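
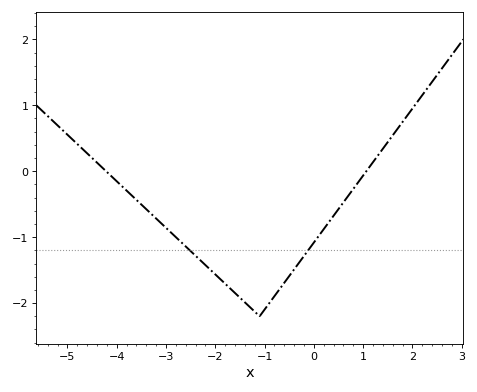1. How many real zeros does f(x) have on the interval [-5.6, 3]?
2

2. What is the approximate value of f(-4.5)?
0.201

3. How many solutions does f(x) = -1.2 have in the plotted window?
2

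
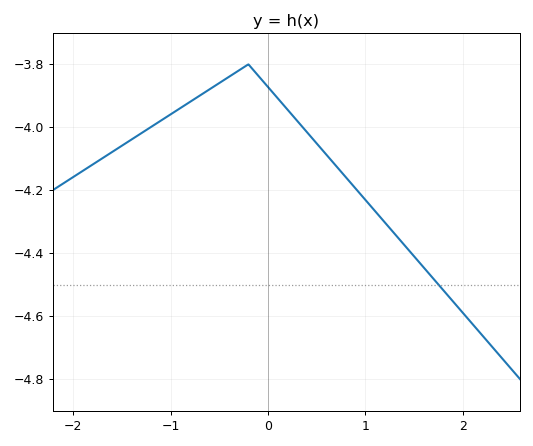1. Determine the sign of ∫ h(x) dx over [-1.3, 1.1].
negative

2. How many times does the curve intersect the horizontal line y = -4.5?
1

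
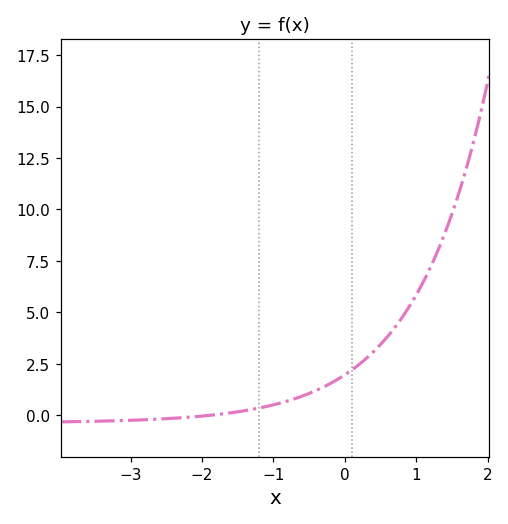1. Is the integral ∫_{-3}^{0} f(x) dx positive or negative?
positive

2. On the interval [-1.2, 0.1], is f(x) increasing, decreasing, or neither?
increasing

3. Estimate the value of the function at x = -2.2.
-0.1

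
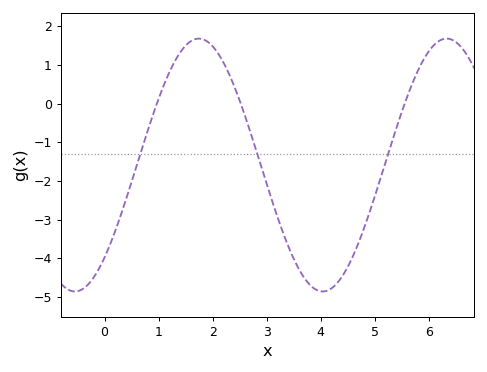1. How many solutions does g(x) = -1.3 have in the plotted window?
3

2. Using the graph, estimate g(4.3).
-4.65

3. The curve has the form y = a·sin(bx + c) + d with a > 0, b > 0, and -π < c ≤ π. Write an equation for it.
y = 3.27sin(1.37x - 0.82) - 1.59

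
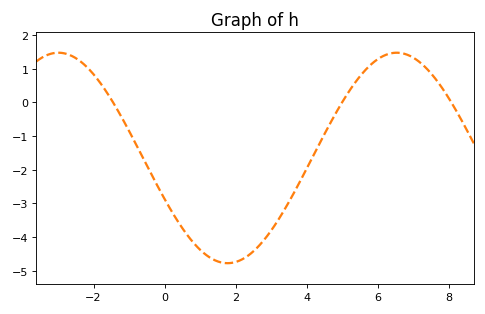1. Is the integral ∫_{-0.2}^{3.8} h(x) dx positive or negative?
negative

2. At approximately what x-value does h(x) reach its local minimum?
1.77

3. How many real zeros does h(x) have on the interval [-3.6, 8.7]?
3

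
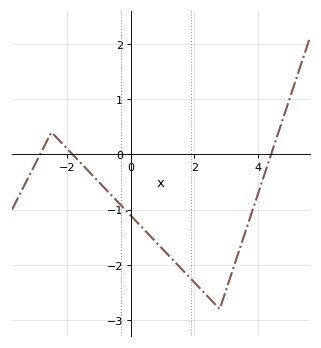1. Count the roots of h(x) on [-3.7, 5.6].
3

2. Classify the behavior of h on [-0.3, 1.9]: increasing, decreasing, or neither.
decreasing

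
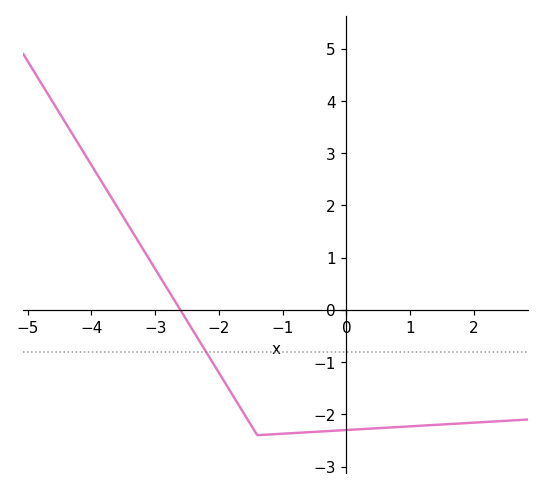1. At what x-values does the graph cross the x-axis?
-2.61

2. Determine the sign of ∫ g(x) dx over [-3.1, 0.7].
negative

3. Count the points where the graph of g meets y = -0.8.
1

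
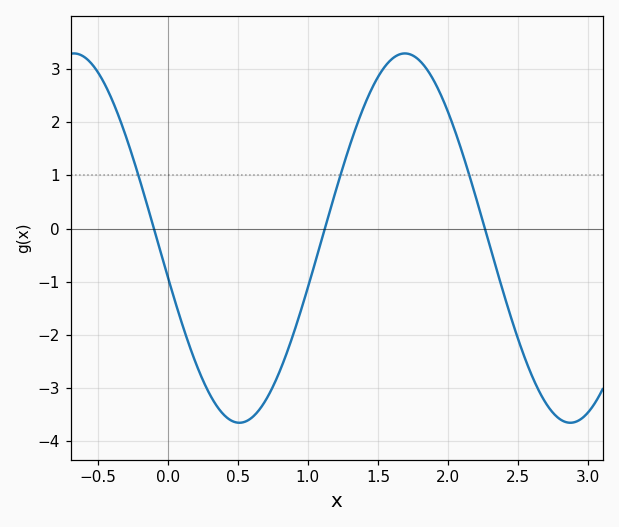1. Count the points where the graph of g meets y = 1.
3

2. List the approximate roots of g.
-0.1, 1.1, 2.3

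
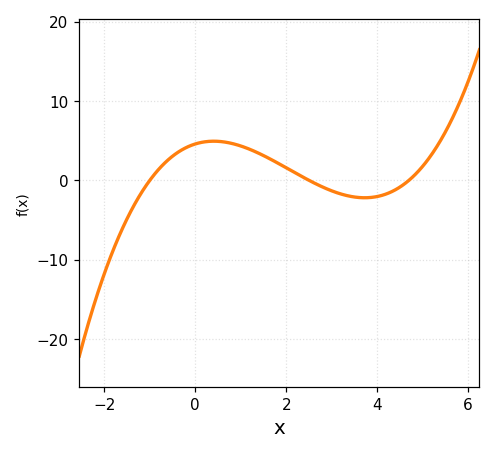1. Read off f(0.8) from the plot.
4.65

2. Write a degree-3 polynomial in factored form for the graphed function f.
y = 0.39(x + 1)(x - 2.5)(x - 4.7)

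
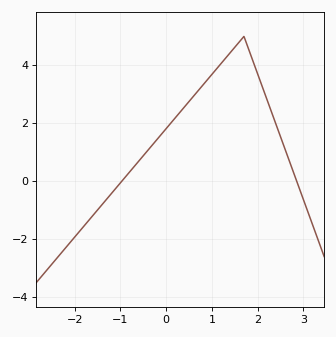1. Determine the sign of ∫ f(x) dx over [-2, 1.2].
positive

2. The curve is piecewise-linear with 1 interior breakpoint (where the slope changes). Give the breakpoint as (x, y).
(1.7, 5)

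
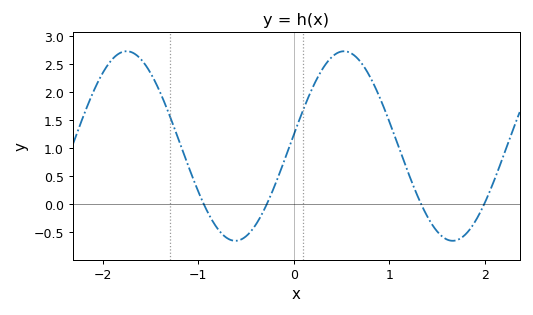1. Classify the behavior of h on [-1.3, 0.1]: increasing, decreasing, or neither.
neither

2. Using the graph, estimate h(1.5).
-0.5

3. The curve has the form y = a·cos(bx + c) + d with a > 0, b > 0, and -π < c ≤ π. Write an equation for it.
y = 1.69cos(2.8x - 1.5) + 1.04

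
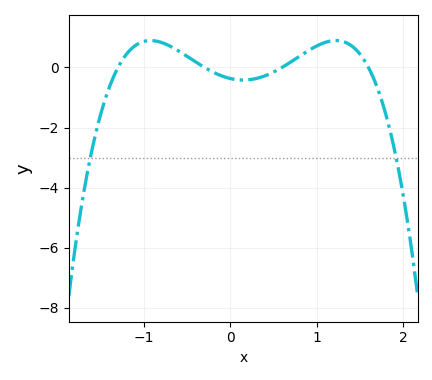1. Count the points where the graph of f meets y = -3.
2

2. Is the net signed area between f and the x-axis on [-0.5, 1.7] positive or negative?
positive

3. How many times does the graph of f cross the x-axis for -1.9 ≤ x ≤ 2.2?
4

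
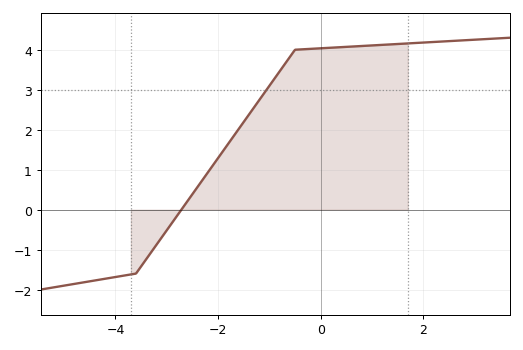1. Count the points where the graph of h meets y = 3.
1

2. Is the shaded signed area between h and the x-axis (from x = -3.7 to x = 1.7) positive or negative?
positive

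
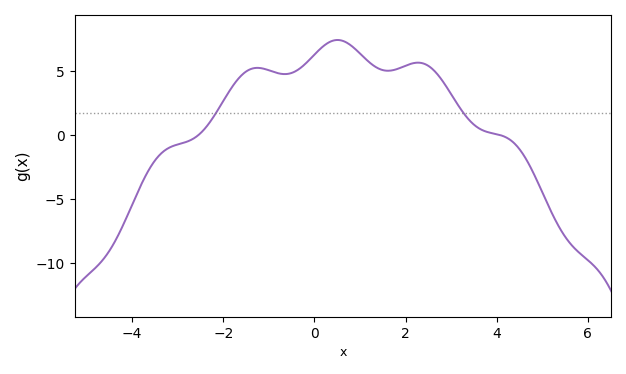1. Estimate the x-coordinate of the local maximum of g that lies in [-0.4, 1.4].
0.51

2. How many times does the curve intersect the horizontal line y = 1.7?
2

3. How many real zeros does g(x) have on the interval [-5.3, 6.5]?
2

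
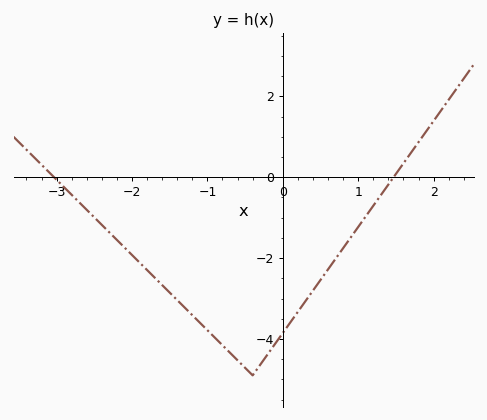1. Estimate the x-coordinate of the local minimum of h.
-0.4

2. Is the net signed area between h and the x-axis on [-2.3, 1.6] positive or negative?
negative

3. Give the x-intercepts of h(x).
-3, 1.5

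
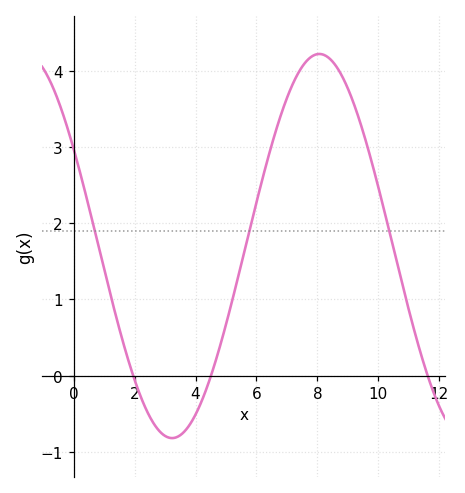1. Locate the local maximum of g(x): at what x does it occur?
8.07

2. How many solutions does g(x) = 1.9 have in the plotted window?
3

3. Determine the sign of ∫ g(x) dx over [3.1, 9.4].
positive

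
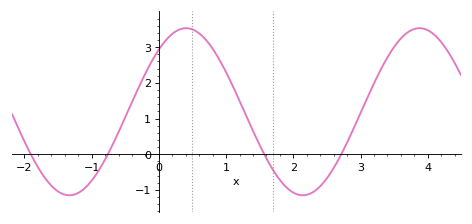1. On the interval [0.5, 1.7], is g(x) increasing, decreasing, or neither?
decreasing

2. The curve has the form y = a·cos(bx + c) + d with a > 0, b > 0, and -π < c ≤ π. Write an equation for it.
y = 2.34cos(1.8x - 0.73) + 1.19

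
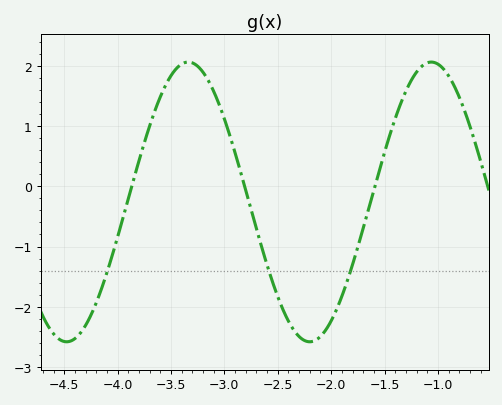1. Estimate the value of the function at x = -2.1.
-2.49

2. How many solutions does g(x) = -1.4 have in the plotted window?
3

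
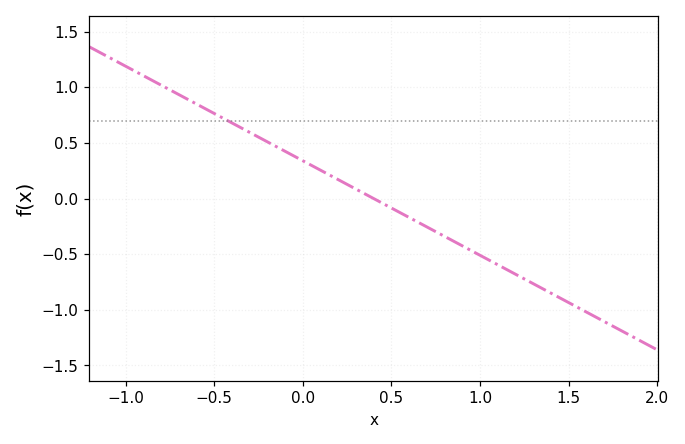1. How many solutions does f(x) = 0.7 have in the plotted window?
1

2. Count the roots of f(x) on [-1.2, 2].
1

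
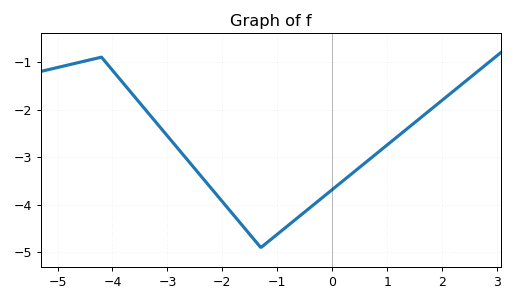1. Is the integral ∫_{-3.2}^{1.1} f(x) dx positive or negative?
negative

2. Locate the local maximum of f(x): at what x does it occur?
-4.2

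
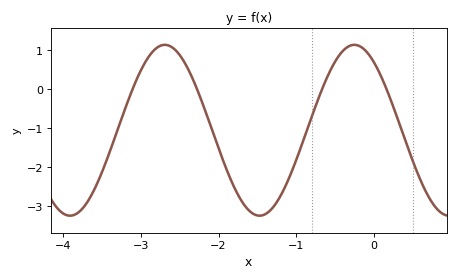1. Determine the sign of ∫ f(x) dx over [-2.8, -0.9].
negative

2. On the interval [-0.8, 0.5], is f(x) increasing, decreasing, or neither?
neither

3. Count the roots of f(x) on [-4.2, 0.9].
4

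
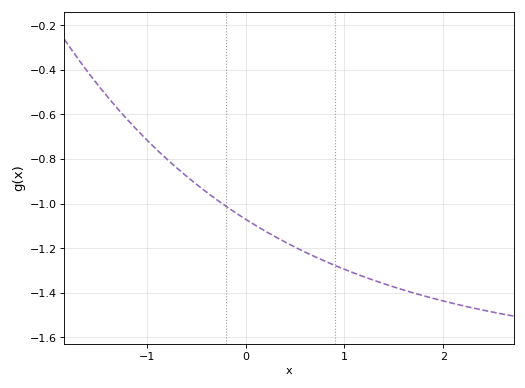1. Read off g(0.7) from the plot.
-1.24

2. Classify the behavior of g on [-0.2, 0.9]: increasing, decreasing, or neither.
decreasing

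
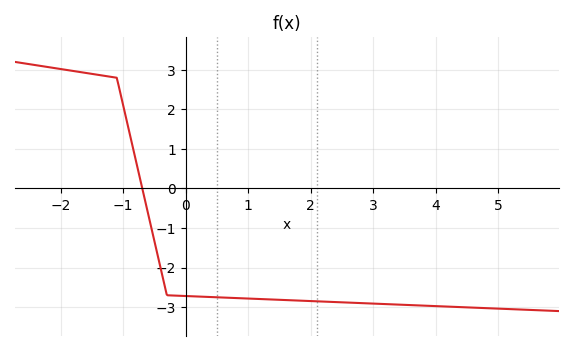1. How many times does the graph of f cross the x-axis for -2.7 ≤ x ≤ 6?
1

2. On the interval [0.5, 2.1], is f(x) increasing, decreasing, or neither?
decreasing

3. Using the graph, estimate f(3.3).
-2.93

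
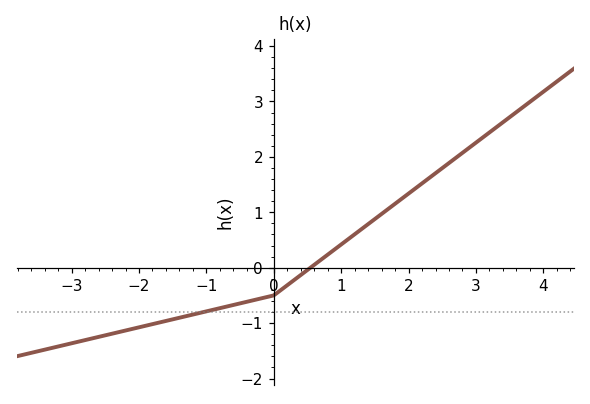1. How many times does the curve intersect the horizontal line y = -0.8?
1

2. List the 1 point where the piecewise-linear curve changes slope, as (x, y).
(0, -0.5)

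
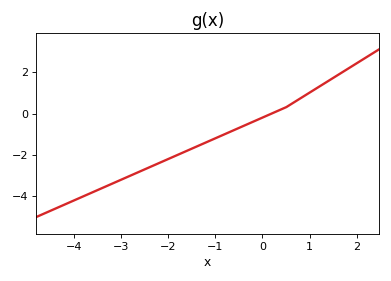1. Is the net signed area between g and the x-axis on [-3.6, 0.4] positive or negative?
negative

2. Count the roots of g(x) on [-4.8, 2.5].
1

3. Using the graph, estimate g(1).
1.01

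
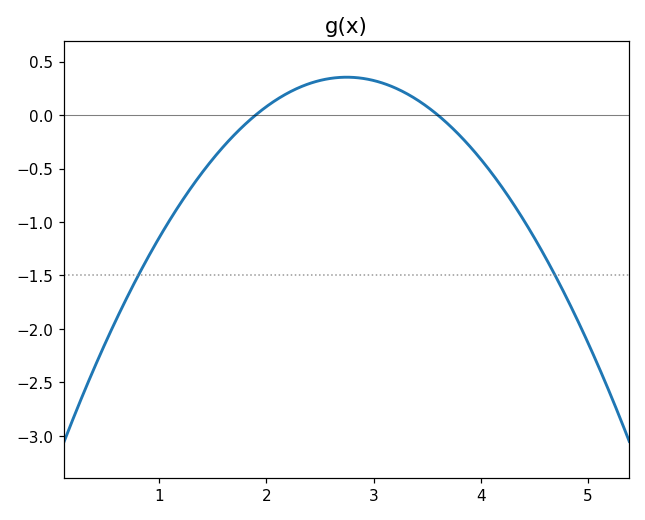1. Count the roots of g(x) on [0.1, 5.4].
2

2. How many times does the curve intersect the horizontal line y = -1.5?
2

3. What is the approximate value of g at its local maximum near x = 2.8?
0.354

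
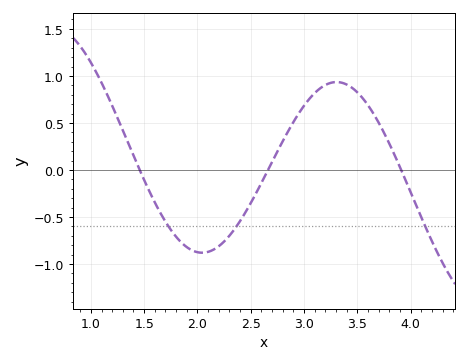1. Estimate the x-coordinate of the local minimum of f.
2.04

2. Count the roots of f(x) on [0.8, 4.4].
3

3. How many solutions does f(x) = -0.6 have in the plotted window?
3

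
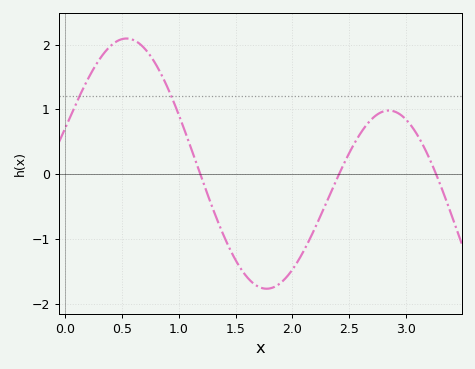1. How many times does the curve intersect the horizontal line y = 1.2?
2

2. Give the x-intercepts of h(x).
1.2, 2.4, 3.25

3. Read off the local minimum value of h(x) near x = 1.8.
-1.8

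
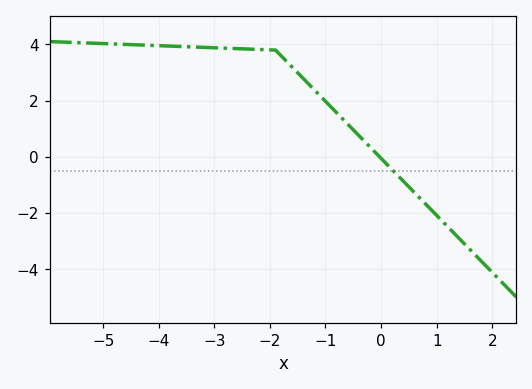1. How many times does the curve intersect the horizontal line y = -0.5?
1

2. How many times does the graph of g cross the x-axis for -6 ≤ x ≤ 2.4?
1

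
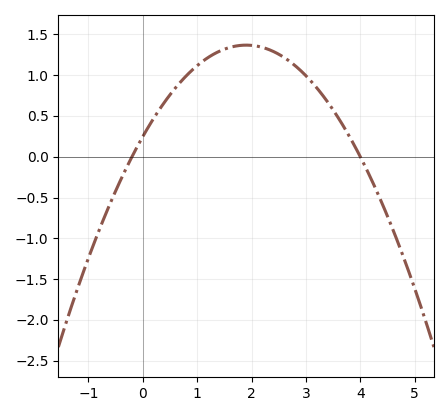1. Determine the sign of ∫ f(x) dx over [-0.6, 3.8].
positive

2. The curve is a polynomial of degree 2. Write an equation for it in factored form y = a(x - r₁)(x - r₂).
y = -0.31(x + 0.2)(x - 4)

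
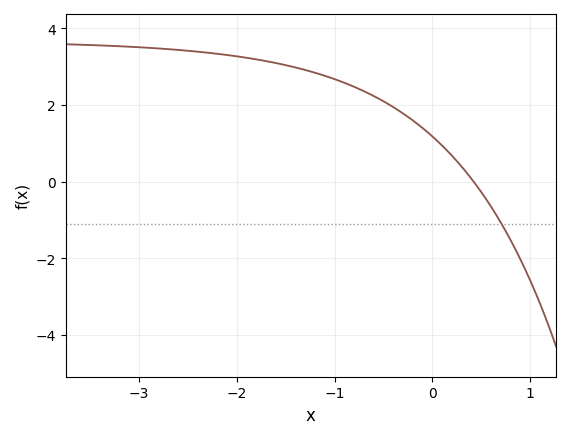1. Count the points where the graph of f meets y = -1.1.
1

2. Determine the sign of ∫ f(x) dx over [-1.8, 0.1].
positive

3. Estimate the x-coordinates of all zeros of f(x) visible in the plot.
0.423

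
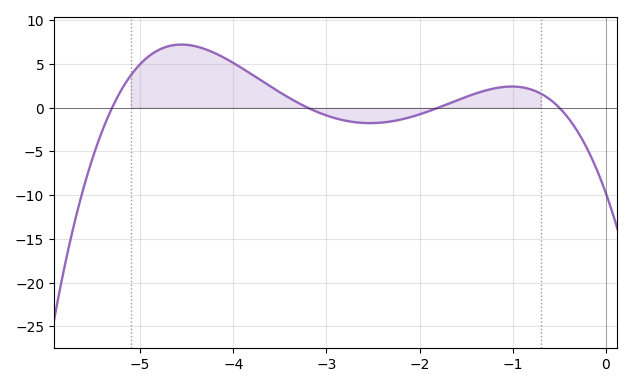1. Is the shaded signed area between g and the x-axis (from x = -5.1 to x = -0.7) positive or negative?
positive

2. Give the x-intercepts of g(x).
-5.3, -3.2, -1.8, -0.5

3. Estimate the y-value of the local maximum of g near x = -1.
2.5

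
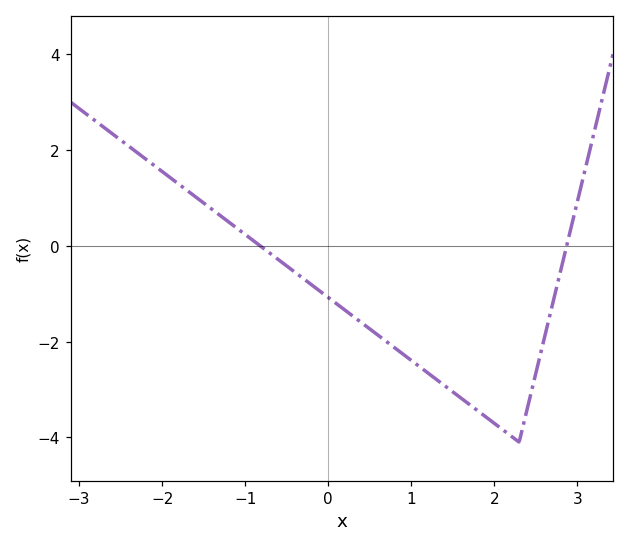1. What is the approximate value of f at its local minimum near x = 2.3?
-4.1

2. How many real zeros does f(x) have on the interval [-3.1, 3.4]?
2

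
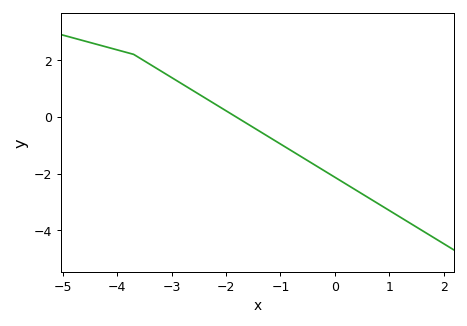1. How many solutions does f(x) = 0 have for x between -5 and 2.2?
1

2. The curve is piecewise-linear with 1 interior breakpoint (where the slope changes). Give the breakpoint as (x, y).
(-3.7, 2.2)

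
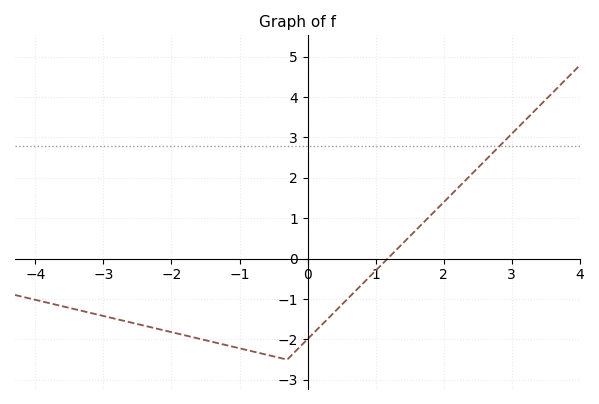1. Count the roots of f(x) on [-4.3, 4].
1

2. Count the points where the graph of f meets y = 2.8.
1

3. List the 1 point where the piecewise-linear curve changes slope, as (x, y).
(-0.3, -2.5)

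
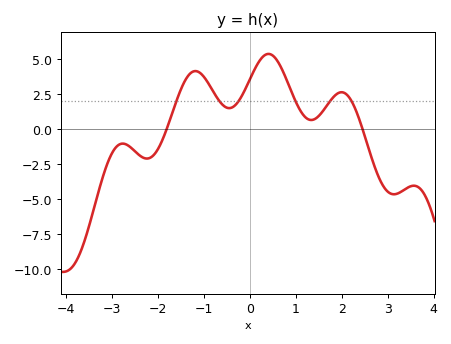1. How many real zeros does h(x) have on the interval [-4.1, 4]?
2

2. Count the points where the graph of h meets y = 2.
6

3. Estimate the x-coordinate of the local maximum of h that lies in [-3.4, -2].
-2.77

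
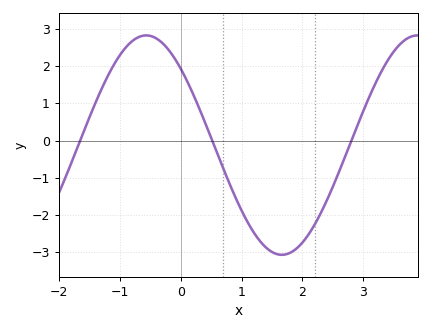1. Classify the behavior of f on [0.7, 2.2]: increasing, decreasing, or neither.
neither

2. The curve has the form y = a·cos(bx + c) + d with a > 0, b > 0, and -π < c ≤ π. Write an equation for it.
y = 2.95cos(1.4x + 0.8) - 0.12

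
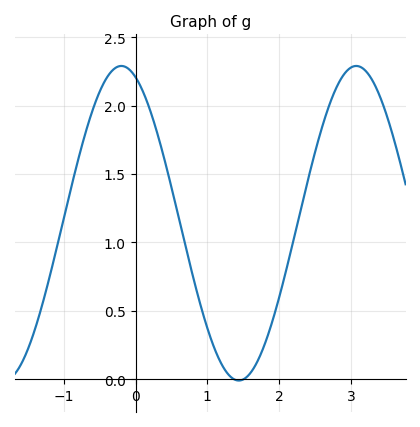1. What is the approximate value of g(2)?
0.6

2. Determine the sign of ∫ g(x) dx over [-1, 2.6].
positive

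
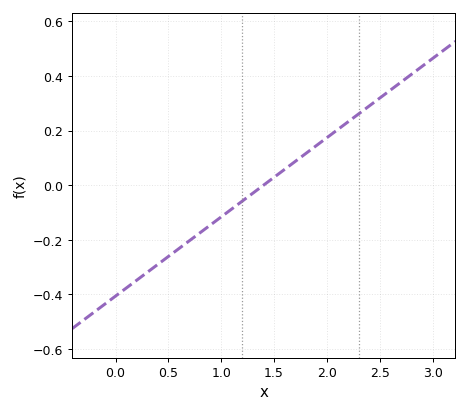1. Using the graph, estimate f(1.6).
0.06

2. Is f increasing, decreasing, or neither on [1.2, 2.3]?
increasing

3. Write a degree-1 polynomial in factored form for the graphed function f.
y = 0.29(x - 1.4)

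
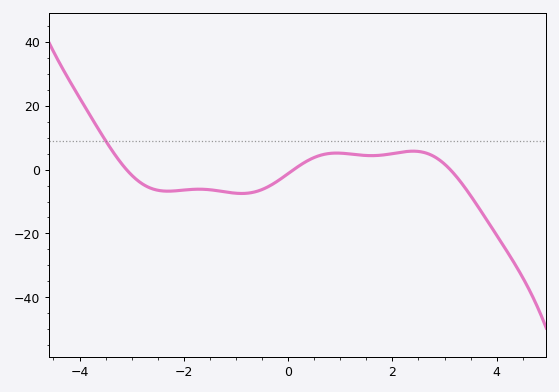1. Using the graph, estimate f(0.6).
4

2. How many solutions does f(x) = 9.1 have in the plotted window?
1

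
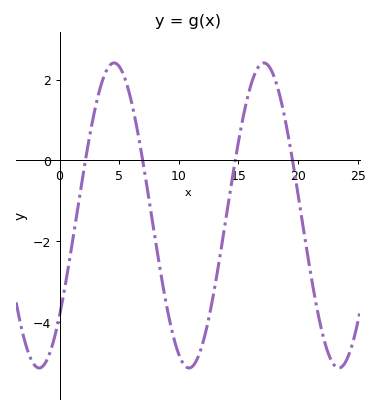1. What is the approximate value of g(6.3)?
1.08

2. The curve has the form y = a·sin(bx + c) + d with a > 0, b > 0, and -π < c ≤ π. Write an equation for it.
y = 3.77sin(0.5x - 0.712) - 1.36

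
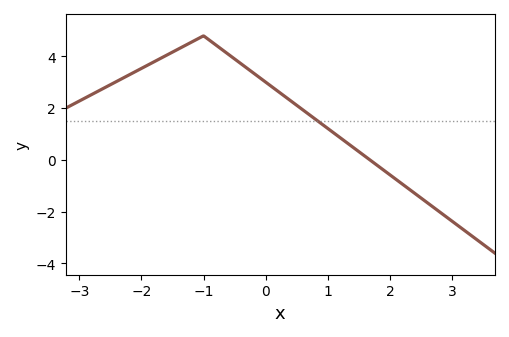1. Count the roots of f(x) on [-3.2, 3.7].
1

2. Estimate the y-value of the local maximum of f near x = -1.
4.8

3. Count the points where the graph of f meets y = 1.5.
1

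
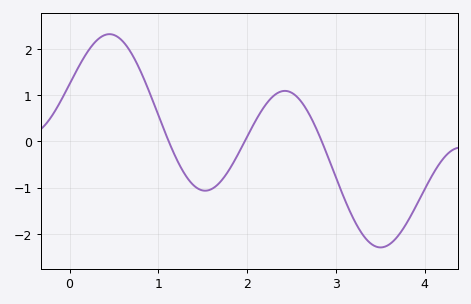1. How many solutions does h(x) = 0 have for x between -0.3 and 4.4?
3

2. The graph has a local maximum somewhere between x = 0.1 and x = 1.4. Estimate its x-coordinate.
0.449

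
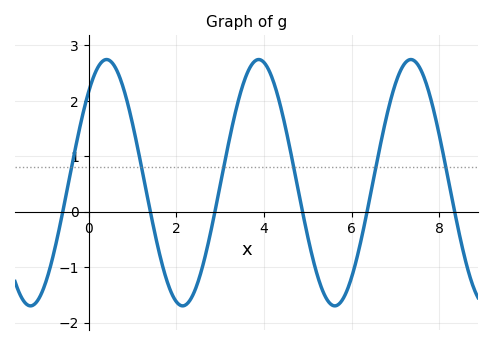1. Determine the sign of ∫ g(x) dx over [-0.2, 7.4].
positive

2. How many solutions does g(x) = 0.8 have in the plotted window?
6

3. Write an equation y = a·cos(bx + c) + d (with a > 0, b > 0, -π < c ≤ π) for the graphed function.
y = 2.22cos(1.8x - 0.74) + 0.52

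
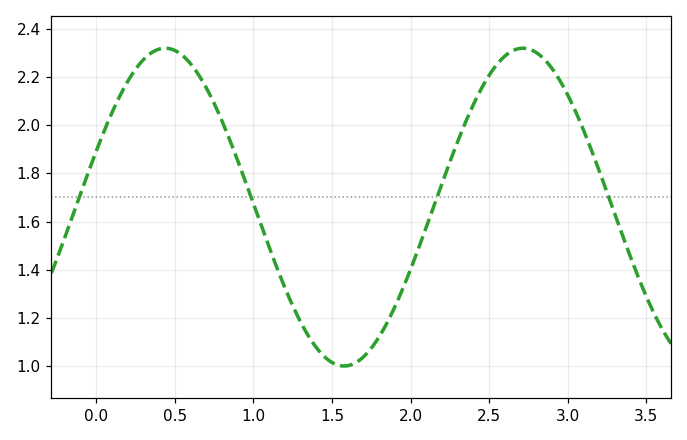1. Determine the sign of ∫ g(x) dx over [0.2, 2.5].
positive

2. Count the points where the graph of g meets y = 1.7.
4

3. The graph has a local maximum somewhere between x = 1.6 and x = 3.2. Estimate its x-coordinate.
2.7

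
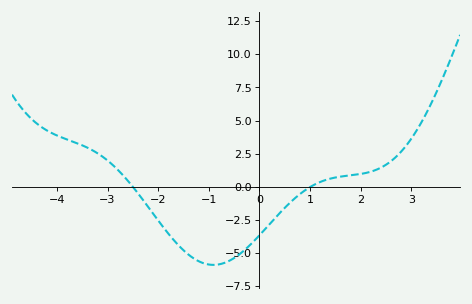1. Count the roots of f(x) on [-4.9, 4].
2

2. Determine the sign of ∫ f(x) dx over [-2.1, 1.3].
negative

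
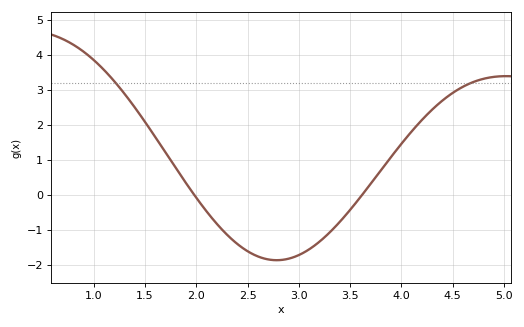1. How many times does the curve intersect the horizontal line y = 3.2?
2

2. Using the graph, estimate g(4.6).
3.09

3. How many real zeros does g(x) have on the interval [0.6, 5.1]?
2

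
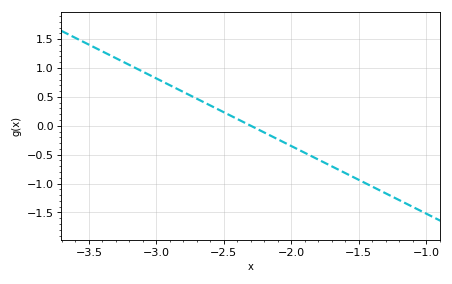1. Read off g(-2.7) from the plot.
0.468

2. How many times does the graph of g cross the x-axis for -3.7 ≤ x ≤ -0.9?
1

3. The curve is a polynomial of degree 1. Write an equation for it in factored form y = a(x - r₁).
y = -1.17(x + 2.3)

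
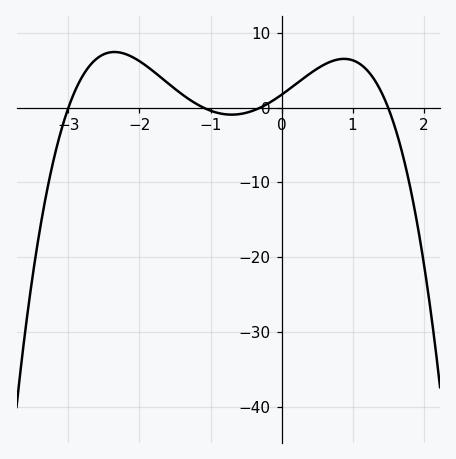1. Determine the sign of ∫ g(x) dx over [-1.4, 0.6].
positive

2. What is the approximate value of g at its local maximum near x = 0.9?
6.52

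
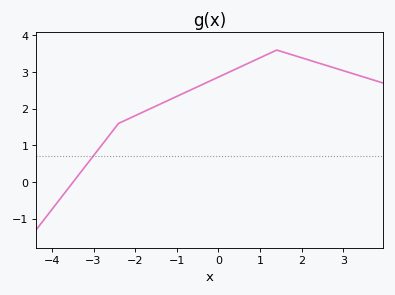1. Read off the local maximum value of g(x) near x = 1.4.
3.6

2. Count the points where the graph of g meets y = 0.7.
1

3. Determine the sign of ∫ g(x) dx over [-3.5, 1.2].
positive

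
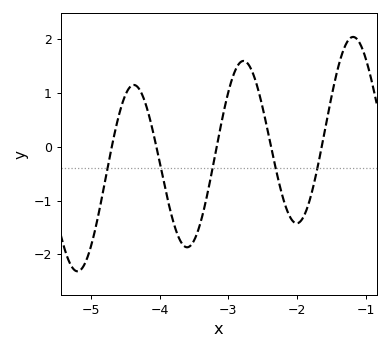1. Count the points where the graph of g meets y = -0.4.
5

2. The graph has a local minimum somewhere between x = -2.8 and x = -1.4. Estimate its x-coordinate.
-2.01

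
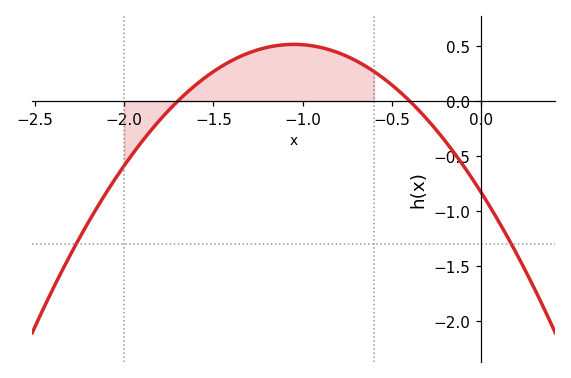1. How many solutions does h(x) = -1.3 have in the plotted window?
2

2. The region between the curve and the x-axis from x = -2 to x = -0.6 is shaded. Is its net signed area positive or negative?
positive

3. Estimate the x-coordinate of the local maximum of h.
-1.05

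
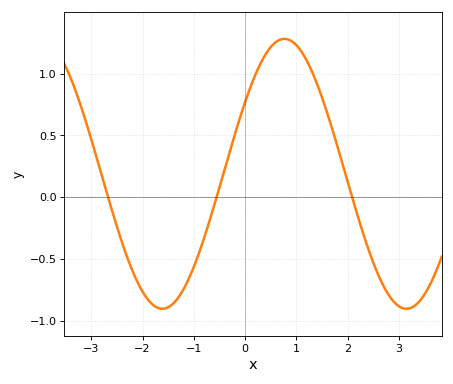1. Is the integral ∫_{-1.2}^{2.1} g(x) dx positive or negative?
positive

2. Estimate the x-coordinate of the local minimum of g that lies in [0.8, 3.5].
3.15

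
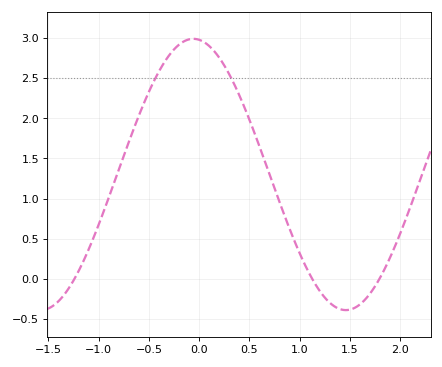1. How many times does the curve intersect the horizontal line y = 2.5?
2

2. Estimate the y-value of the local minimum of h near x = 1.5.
-0.39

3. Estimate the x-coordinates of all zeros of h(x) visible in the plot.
-1.24, 1.12, 1.79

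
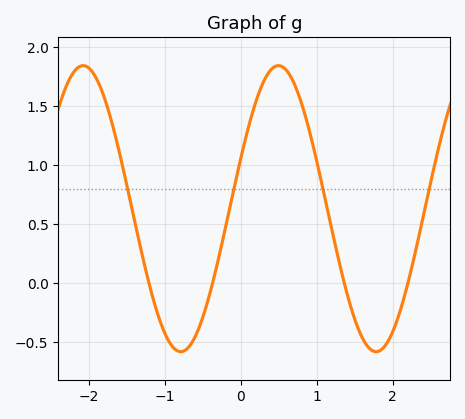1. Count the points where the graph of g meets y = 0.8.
4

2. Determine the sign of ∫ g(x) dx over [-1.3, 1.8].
positive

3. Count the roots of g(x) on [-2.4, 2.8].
4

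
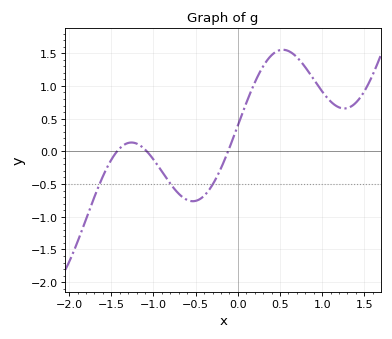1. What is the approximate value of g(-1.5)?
-0.129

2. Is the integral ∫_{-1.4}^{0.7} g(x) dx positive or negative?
positive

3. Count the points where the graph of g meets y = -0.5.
3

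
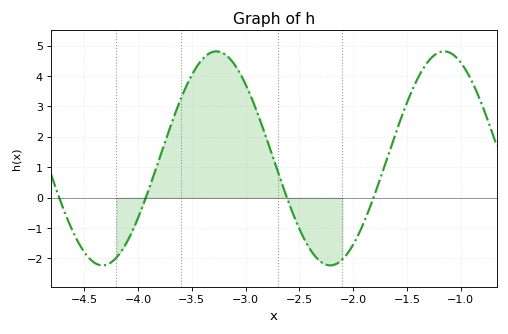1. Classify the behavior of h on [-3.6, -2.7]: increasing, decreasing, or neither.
neither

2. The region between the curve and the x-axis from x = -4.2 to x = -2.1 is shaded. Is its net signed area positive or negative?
positive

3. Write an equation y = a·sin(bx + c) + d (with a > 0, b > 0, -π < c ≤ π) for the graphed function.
y = 3.52sin(3x - 1.3) + 1.29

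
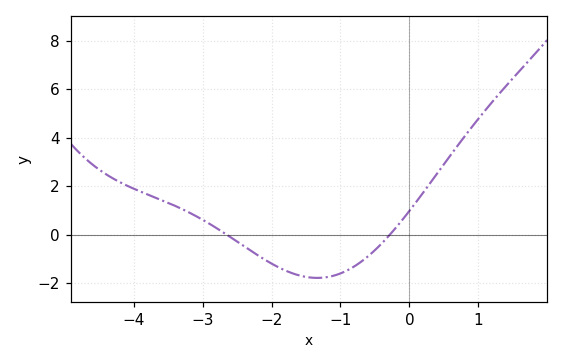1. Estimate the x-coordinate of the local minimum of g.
-1.3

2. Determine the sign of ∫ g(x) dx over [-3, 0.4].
negative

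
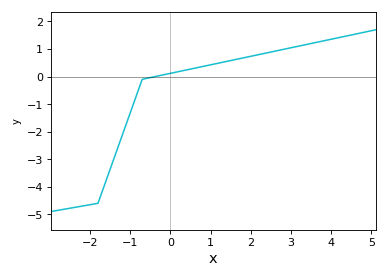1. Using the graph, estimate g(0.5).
0.3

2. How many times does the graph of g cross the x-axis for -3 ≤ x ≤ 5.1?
1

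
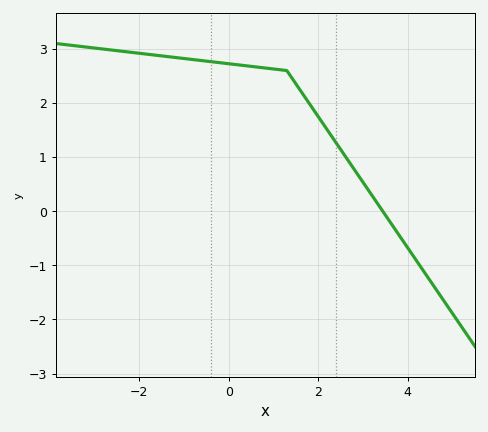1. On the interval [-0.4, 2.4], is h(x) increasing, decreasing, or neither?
decreasing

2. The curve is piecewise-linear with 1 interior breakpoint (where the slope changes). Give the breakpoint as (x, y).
(1.3, 2.6)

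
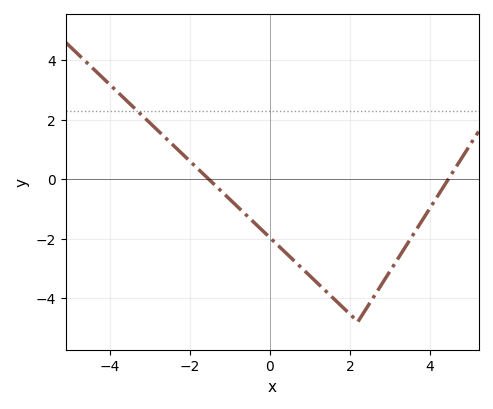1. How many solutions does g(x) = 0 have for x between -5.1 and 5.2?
2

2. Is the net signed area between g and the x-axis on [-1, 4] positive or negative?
negative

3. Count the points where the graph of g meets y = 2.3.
1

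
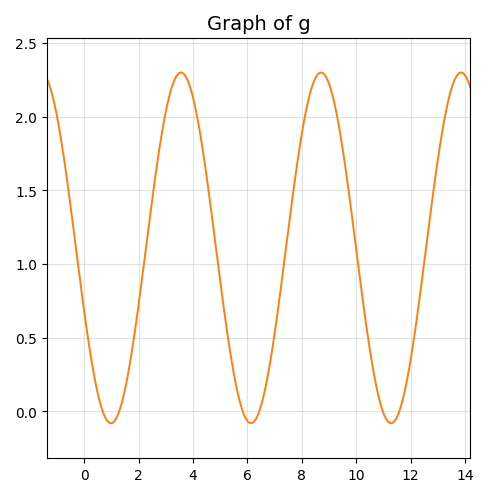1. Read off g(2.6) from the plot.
1.55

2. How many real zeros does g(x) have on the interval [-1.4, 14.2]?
6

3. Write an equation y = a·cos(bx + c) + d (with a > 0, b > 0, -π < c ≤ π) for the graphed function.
y = 1.19cos(1.2x + 1.9) + 1.11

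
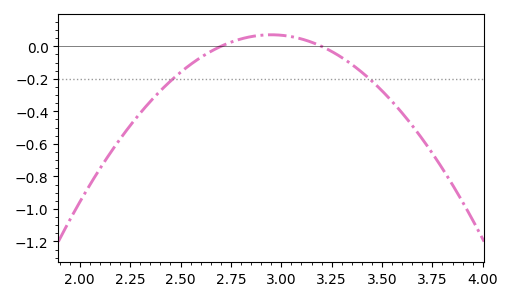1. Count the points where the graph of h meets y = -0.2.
2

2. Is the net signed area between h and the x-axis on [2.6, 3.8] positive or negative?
negative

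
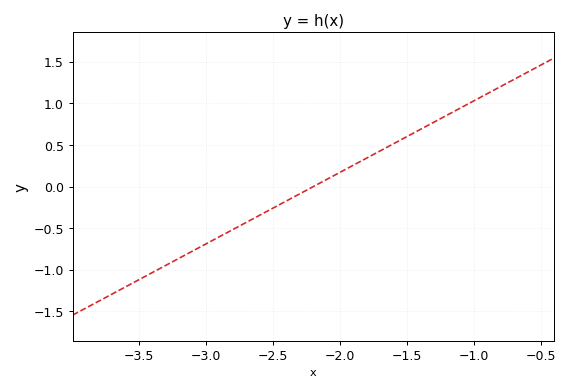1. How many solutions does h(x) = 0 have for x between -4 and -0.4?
1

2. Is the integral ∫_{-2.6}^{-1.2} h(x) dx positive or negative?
positive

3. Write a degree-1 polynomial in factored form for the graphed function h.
y = 0.86(x + 2.2)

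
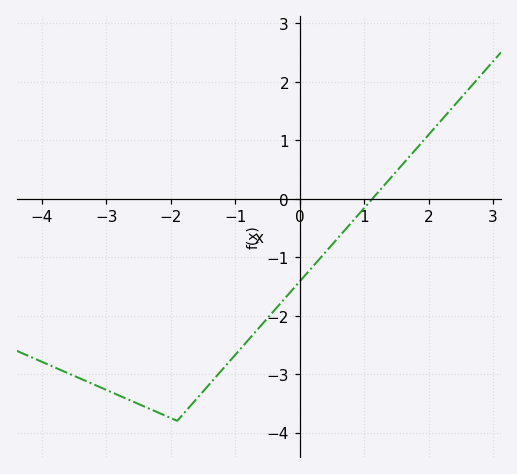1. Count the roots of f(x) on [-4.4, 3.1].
1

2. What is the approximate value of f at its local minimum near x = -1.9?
-3.8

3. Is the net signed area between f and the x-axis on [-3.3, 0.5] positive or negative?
negative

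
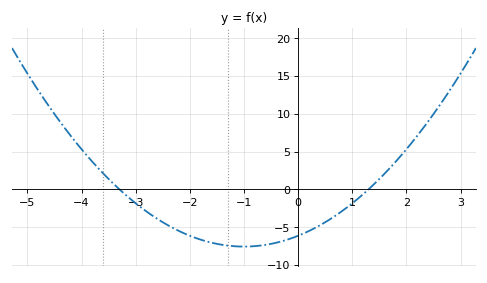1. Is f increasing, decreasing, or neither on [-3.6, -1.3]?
decreasing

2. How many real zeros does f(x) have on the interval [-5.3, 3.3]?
2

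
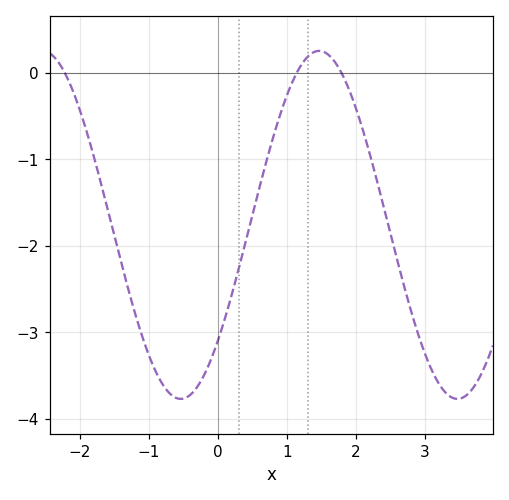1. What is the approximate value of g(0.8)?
-0.751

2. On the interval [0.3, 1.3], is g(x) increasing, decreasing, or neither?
increasing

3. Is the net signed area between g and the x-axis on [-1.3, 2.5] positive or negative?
negative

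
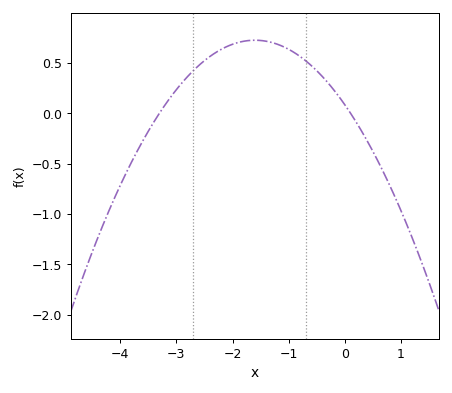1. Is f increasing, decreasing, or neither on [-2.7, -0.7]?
neither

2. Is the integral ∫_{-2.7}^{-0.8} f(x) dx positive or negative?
positive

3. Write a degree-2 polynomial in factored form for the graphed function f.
y = -0.25(x + 3.3)(x - 0.1)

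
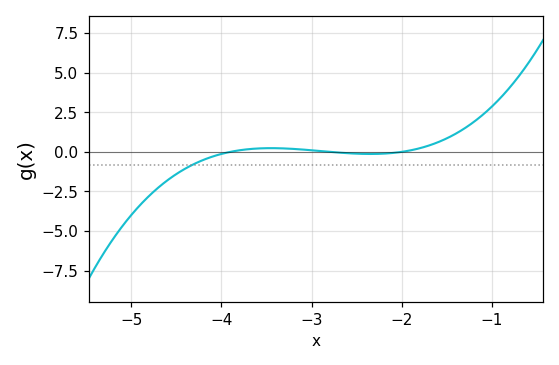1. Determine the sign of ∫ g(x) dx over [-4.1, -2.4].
positive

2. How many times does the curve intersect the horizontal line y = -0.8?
1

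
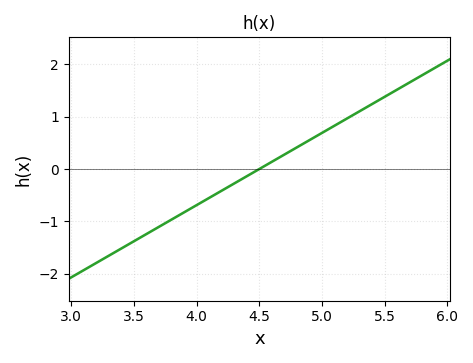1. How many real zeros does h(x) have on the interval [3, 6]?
1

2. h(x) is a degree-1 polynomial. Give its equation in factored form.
y = 1.38(x - 4.5)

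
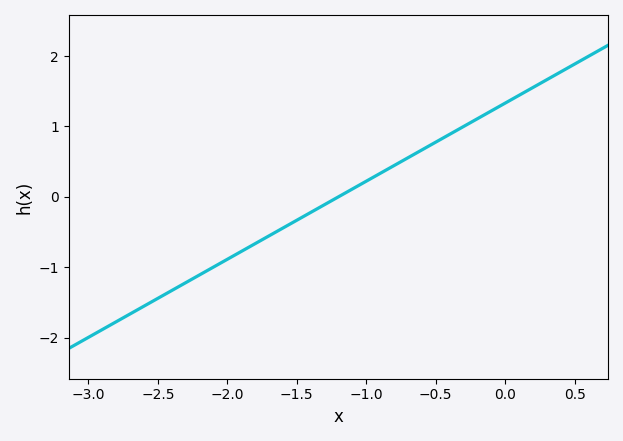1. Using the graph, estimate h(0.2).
1.55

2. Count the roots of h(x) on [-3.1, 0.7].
1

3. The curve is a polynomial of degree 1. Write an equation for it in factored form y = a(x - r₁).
y = 1.11(x + 1.2)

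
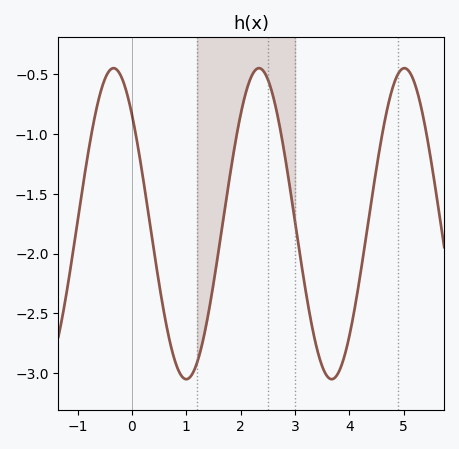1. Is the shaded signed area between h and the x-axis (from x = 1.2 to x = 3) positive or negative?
negative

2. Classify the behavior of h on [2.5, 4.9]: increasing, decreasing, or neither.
neither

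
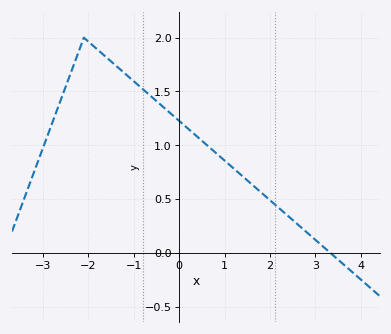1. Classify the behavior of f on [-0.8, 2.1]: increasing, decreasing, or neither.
decreasing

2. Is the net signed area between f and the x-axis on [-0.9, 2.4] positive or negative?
positive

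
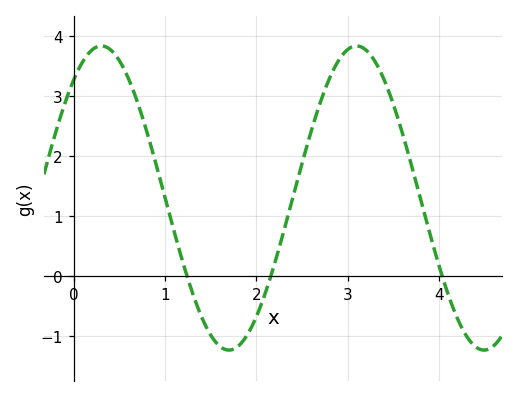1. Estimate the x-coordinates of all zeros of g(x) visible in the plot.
1.24, 2.16, 4.03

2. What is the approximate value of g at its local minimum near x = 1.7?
-1.24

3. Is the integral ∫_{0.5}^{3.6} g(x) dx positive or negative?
positive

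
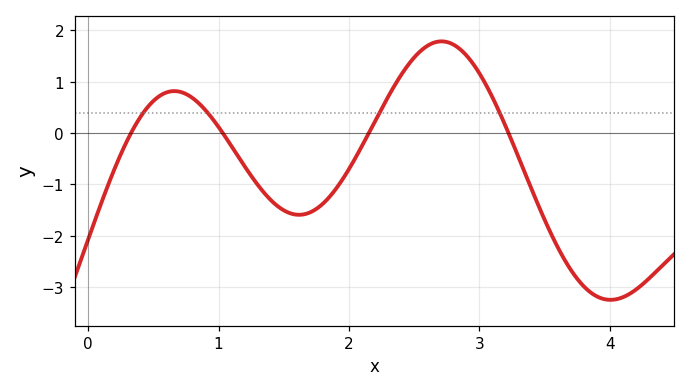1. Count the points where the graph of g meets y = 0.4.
4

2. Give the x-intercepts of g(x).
0.3, 1, 2.2, 3.2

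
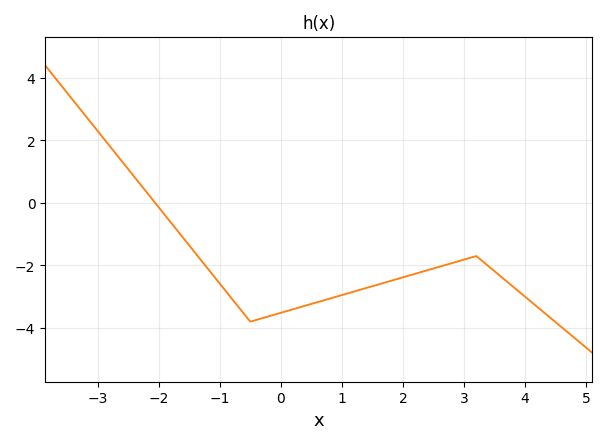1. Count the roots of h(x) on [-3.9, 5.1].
1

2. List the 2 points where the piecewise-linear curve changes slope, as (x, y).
(-0.5, -3.8); (3.2, -1.7)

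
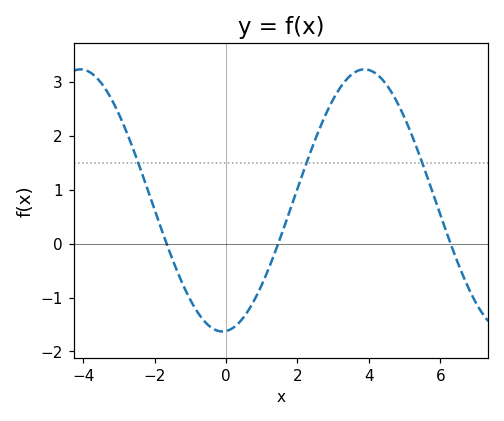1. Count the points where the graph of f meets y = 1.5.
3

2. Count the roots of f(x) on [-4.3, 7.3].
3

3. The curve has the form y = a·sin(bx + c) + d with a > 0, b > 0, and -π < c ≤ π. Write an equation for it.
y = 2.43sin(0.79x - 1.5) + 0.8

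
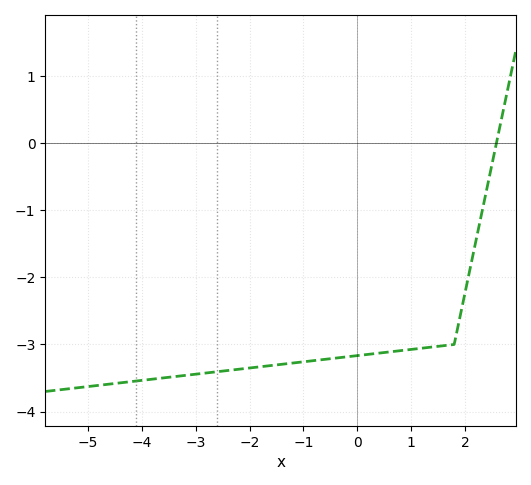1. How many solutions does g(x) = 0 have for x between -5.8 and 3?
1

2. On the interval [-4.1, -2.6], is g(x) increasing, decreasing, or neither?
increasing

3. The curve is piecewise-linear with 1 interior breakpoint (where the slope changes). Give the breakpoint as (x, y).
(1.8, -3)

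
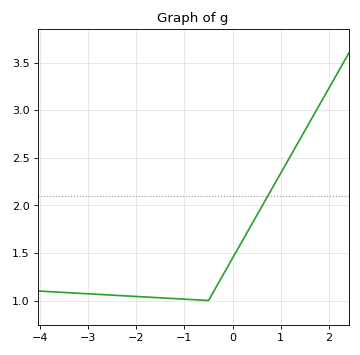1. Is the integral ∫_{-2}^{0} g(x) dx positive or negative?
positive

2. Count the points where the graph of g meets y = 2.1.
1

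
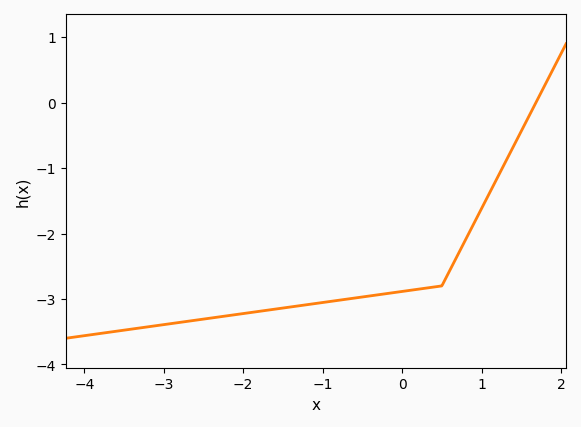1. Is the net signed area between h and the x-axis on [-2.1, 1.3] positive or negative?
negative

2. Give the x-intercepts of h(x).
1.7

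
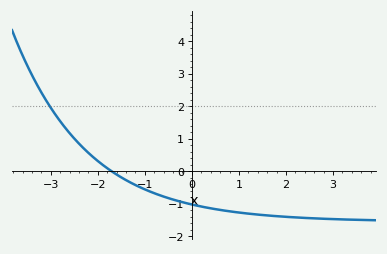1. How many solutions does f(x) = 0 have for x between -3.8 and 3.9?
1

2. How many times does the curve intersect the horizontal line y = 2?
1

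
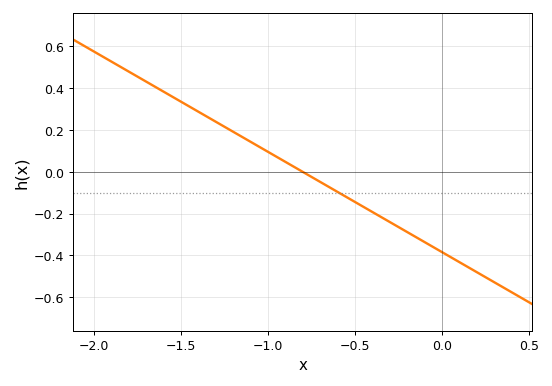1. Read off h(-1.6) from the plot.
0.384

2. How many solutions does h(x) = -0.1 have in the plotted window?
1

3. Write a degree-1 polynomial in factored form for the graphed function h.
y = -0.48(x + 0.8)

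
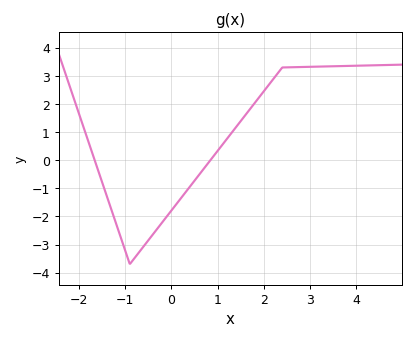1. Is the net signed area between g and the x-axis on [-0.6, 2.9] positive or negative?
positive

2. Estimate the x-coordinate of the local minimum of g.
-0.9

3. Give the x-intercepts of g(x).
-1.7, 0.8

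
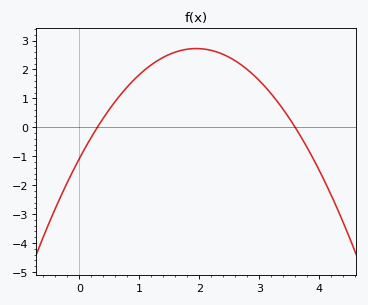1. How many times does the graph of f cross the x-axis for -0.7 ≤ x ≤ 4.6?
2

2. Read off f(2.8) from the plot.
2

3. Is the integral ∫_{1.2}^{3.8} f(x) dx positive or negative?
positive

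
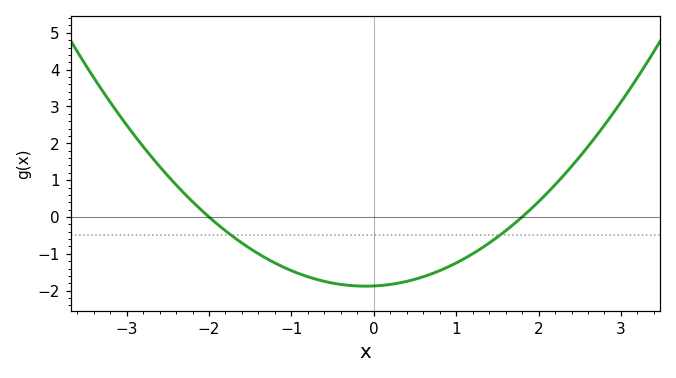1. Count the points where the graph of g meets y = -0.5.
2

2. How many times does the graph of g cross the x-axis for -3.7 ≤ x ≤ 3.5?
2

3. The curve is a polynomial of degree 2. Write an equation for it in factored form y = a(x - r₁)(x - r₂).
y = 0.52(x + 2)(x - 1.8)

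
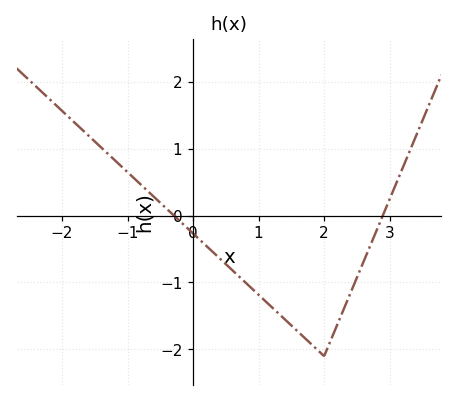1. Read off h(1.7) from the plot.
-1.8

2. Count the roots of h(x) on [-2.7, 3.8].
2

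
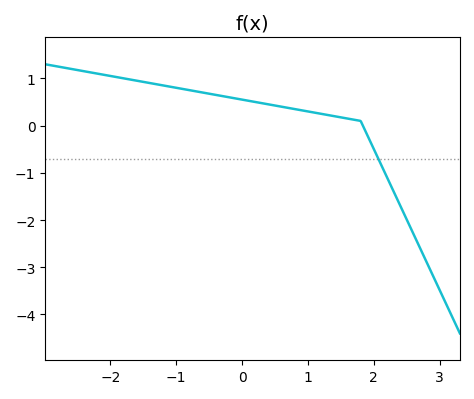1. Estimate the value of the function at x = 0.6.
0.401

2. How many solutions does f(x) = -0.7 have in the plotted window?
1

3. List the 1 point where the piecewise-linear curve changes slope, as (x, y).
(1.8, 0.1)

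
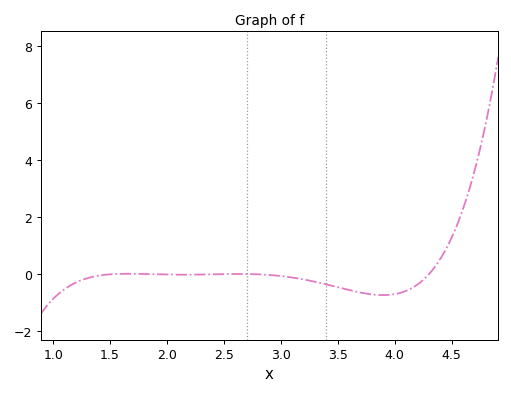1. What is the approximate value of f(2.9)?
-0.022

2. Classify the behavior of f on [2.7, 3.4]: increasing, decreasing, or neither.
decreasing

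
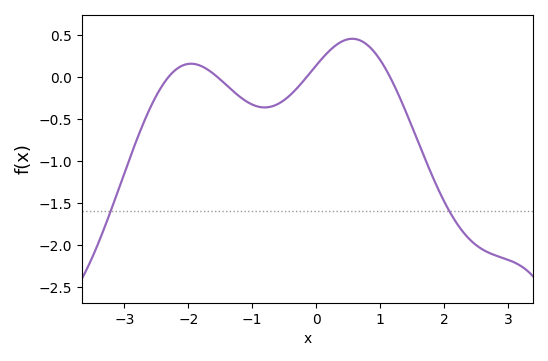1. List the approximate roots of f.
-2.3, -1.5, -0.2, 1.2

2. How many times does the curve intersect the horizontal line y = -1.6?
2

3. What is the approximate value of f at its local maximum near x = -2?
0.15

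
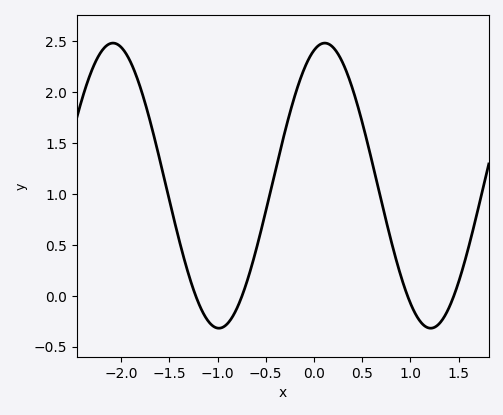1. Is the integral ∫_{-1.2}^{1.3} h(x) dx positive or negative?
positive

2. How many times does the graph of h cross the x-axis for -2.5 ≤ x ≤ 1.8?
4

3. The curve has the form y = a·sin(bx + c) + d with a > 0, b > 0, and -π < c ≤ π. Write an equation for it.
y = 1.4sin(2.86x + 1.25) + 1.08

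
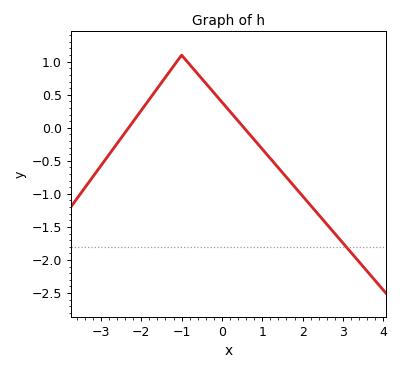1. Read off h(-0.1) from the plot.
0.46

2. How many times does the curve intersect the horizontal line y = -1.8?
1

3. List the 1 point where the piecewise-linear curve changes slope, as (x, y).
(-1, 1.1)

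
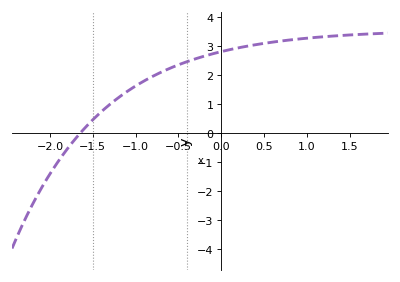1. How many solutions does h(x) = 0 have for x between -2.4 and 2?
1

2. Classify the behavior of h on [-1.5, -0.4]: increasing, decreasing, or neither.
increasing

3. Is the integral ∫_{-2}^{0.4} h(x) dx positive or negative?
positive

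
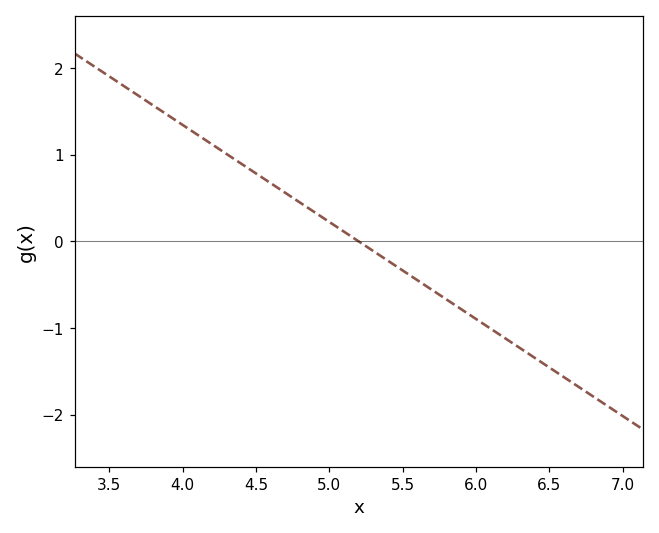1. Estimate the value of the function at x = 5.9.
-0.784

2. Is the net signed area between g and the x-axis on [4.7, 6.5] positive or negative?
negative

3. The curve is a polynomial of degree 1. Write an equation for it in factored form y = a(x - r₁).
y = -1.12(x - 5.2)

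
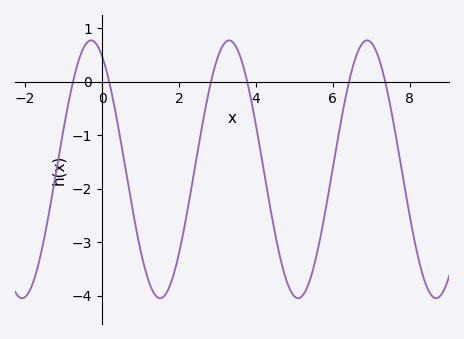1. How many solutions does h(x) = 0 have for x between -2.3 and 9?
6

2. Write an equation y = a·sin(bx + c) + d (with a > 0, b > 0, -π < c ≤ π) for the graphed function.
y = 2.41sin(1.75x + 2.07) - 1.64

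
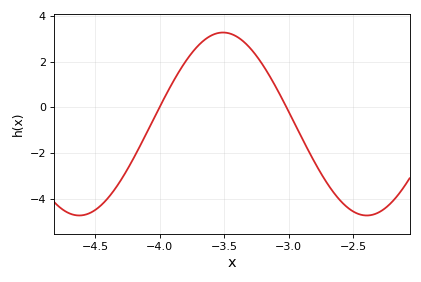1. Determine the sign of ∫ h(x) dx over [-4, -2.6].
positive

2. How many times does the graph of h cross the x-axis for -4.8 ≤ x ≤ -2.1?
2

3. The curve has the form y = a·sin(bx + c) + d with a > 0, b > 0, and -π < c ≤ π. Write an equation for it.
y = 4sin(2.8x - 1.1) - 0.73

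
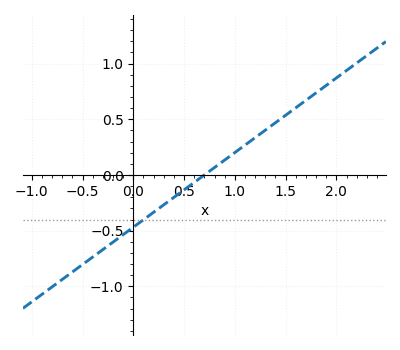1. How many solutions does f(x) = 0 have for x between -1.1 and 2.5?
1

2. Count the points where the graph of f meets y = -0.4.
1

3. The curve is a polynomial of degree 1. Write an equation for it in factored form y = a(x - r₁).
y = 0.67(x - 0.7)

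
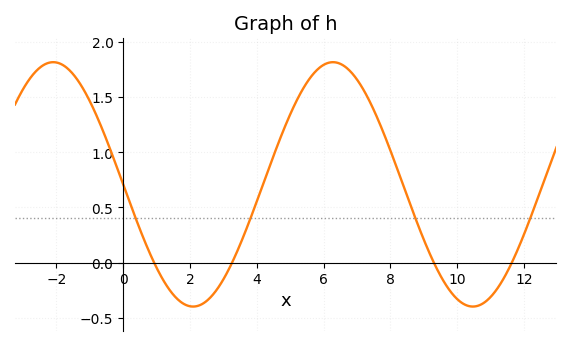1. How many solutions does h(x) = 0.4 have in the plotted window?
4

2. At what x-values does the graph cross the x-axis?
0.925, 3.26, 9.3, 11.6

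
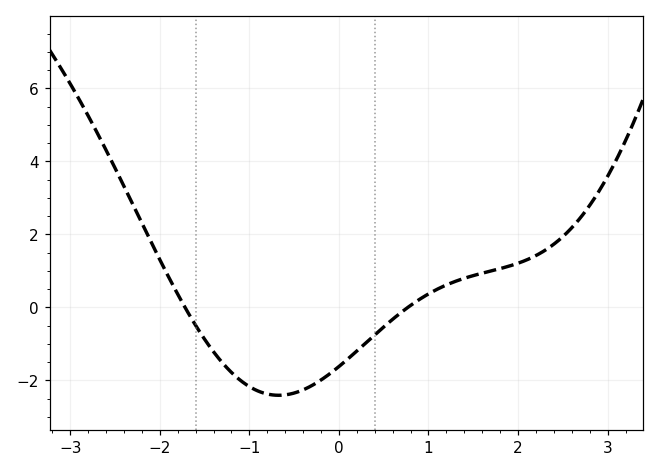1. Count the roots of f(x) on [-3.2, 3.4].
2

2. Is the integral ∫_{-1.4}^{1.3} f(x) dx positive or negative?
negative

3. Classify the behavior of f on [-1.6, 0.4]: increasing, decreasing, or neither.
neither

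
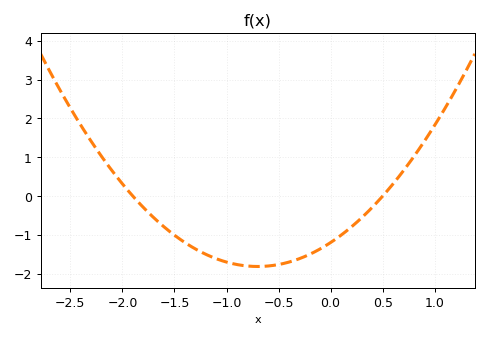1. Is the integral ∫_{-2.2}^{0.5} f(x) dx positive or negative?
negative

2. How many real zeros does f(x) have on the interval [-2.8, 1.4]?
2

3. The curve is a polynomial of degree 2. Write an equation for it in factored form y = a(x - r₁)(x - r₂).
y = 1.26(x + 1.9)(x - 0.5)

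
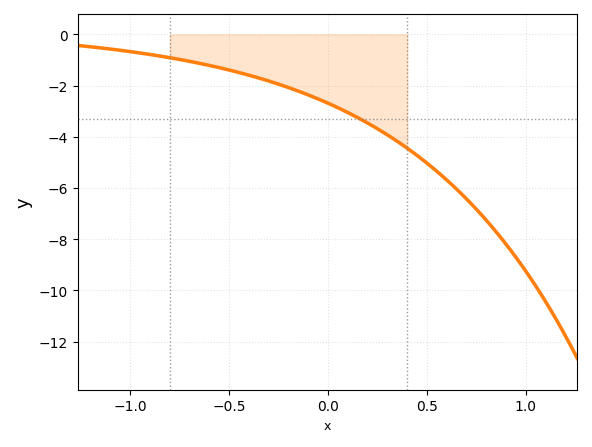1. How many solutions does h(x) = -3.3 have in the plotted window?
1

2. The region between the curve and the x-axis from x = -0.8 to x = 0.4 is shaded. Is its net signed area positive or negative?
negative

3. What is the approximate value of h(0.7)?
-6.4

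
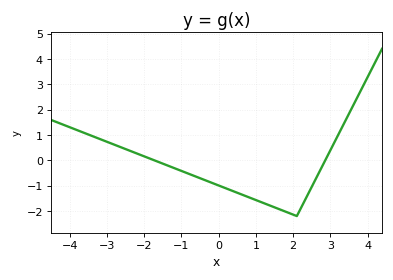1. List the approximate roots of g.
-1.73, 2.86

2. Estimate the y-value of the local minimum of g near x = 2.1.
-2.2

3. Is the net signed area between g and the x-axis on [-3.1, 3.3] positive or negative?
negative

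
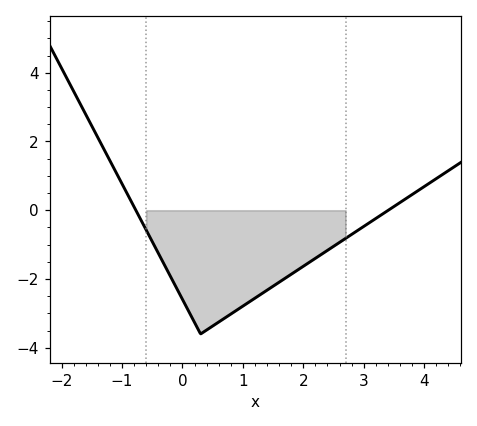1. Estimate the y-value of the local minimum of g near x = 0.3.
-3.6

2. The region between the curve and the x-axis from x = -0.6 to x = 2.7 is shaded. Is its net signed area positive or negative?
negative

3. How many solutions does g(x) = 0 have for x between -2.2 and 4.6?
2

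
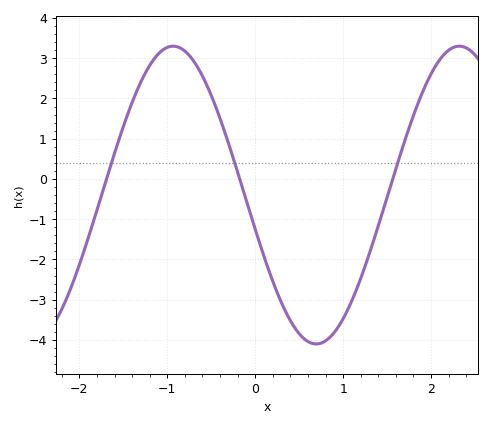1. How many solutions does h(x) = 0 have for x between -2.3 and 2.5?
3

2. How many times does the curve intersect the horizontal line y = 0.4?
3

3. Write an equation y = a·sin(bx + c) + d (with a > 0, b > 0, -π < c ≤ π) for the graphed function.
y = 3.7sin(1.9x - 2.9) - 0.4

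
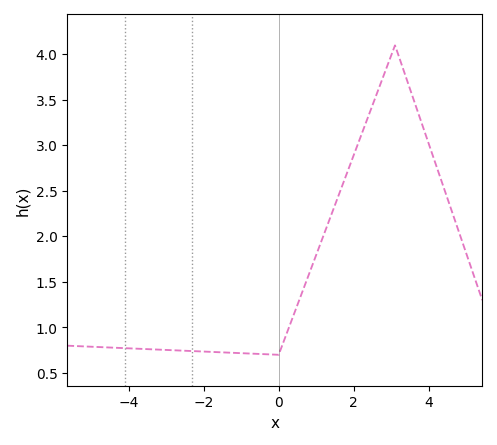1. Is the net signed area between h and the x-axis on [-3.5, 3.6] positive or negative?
positive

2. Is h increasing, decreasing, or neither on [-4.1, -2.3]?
decreasing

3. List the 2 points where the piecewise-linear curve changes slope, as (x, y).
(0, 0.7); (3.1, 4.1)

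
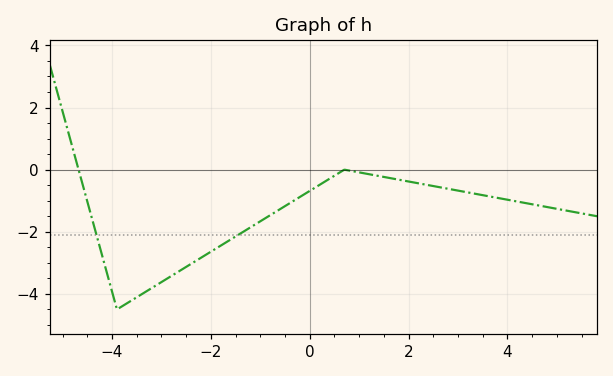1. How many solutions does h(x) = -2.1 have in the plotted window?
2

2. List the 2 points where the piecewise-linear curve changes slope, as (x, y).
(-3.9, -4.5); (0.7, 0)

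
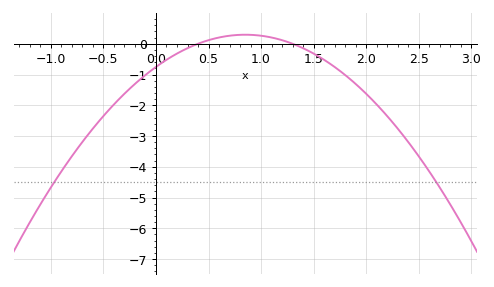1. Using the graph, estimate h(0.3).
-0.1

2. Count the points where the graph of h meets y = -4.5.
2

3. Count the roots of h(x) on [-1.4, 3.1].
2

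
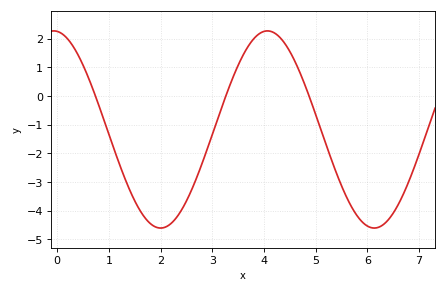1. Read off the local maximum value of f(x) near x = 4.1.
2.3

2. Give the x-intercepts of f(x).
0.7, 3.3, 4.9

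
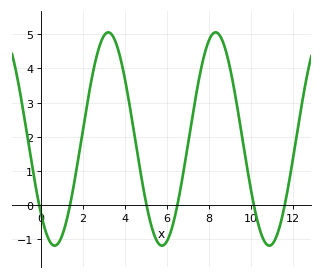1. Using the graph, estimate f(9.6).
1.86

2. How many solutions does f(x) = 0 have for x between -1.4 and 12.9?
6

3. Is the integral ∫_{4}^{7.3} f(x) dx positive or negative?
positive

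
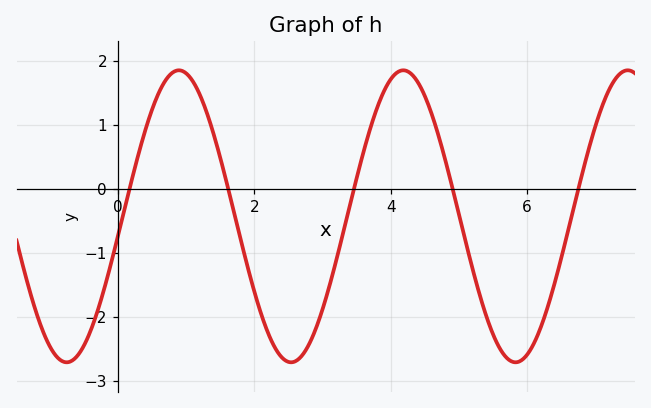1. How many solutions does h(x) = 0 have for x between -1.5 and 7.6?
5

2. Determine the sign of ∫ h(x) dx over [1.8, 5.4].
negative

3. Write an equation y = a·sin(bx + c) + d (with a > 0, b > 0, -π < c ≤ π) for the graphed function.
y = 2.28sin(1.91x - 0.14) - 0.43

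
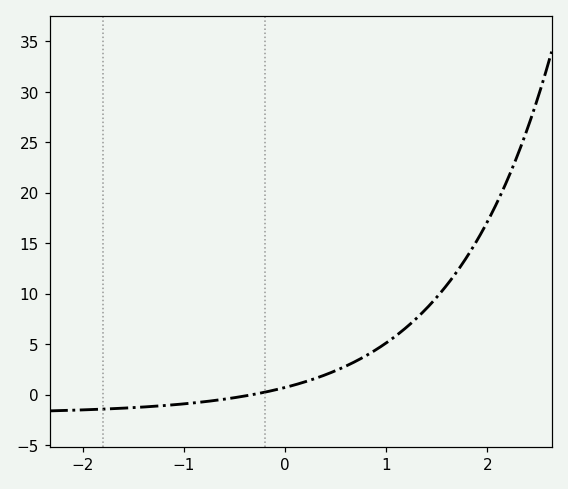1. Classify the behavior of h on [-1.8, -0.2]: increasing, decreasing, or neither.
increasing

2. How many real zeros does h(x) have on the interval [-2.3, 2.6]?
1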